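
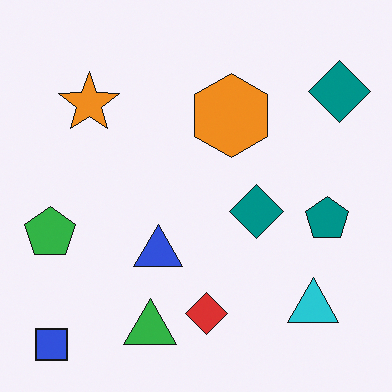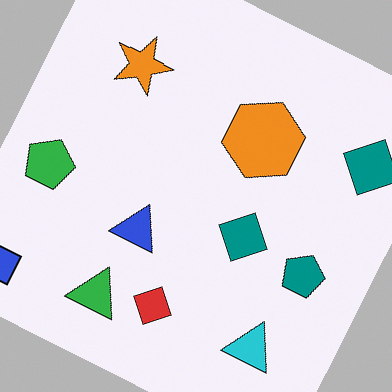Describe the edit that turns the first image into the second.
The image was rotated clockwise by a clearly visible amount.

Every shape is tilted by the same angle and the image corners show triangular fill wedges — a whole-image rotation by a non-right angle.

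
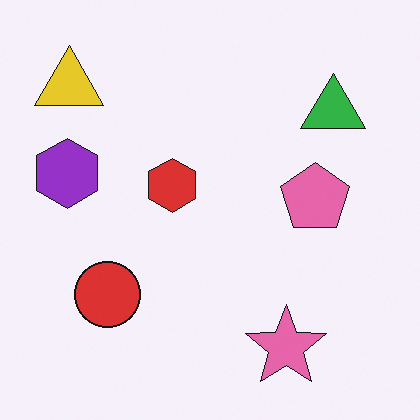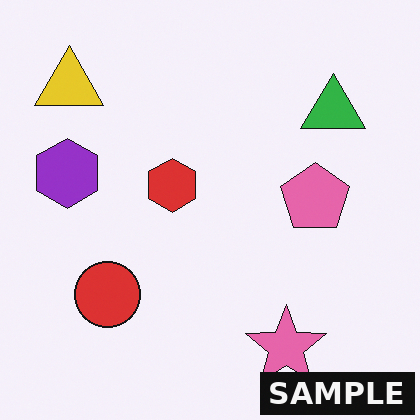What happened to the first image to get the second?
The second image is the first watermarked with the text "SAMPLE" in the lower-right corner.

A dark label reading "SAMPLE" appears in the lower-right corner.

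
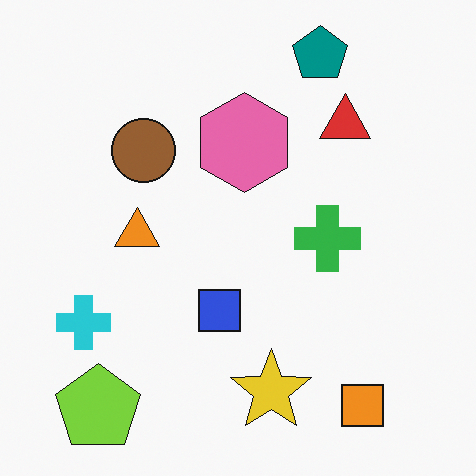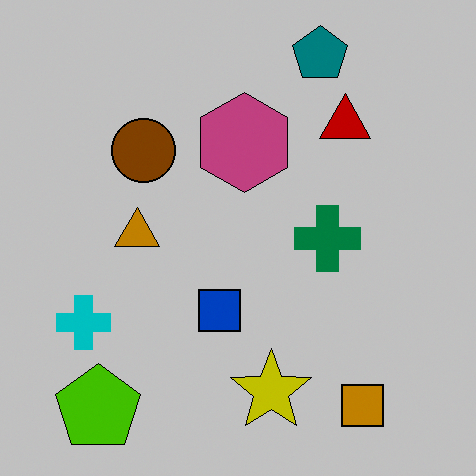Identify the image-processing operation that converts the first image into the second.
It was heavily posterized to just a handful of flat colors.

Each flat color has snapped to a coarser quantized level — most visibly, the near-white background has dropped to a flat grey.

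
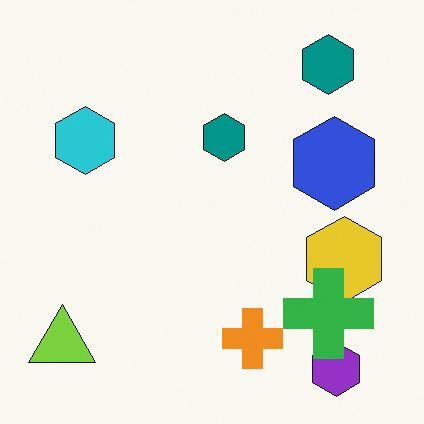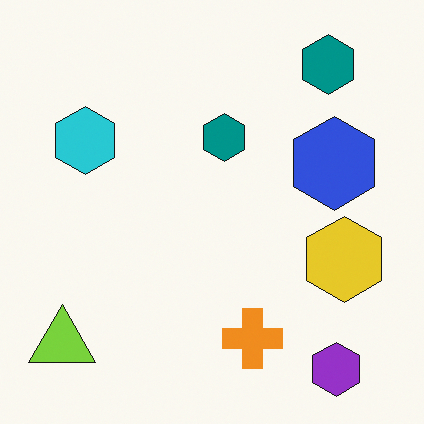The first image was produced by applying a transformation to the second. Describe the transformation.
This is the original image overlaid with an additional green cross.

A green cross appears in the first image that is absent from the second.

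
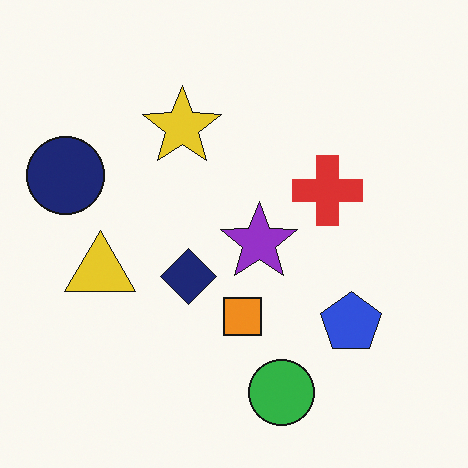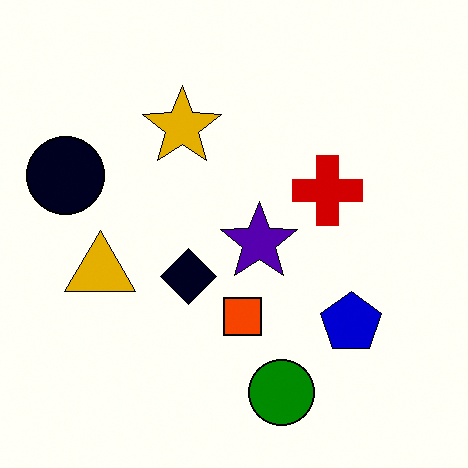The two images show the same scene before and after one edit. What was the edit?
The image was boosted in contrast.

Tones are pushed away from mid-grey across the whole image — a global contrast change.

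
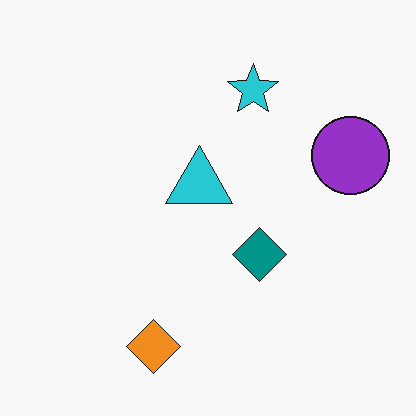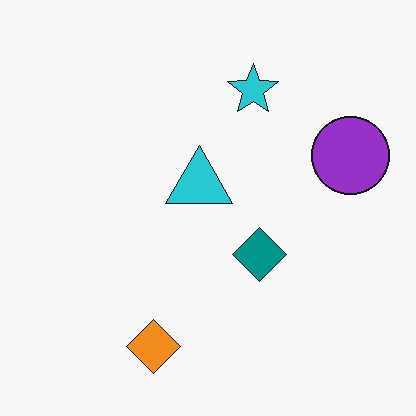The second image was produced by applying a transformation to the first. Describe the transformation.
The image was given moderate JPEG compression.

Blocky 8×8 compression artifacts appear around shape edges and the flat background shows ringing — characteristic JPEG degradation.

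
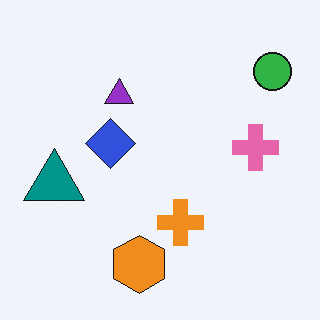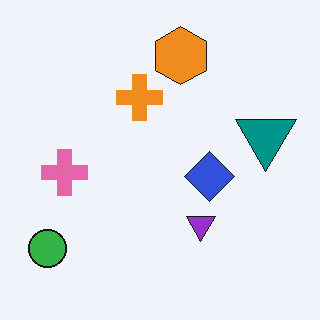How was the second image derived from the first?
The transformation is: rotated 180°.

The green circle sits in the top-right of the first image and the bottom-left of the second — consistent with a whole-image 180° rotation.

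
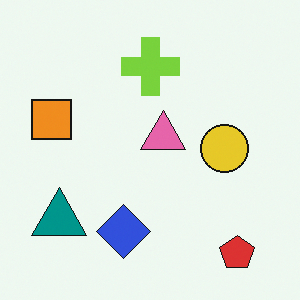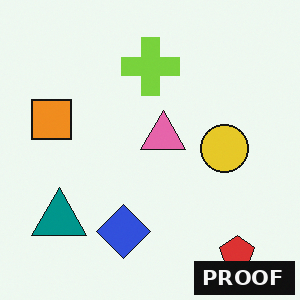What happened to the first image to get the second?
The second image is the first watermarked with the text "PROOF" in the lower-right corner.

A dark label reading "PROOF" appears in the lower-right corner.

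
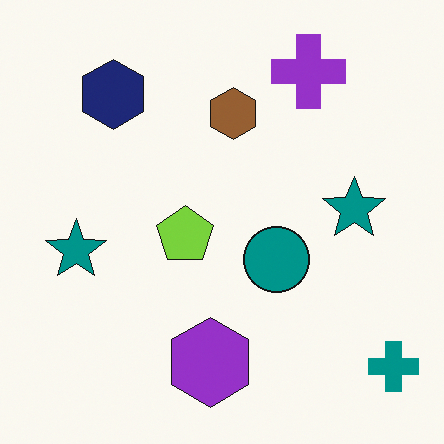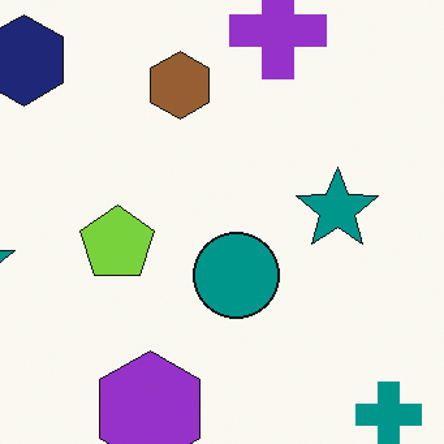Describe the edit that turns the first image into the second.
It was cropped slightly and scaled back up.

The visible shapes are larger and the field of view is narrower; shapes near the original edges may be partly or wholly outside the frame — a crop-and-rescale.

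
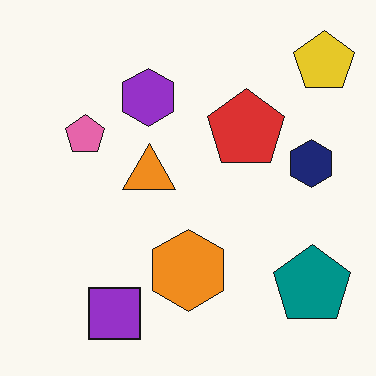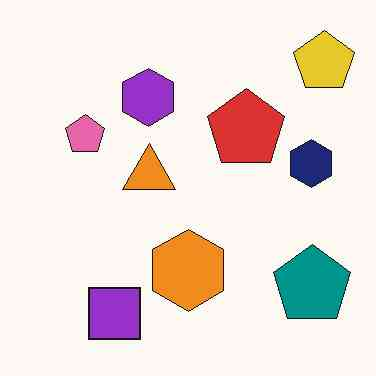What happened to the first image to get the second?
The second image is the first given moderate JPEG compression.

Blocky 8×8 compression artifacts appear around shape edges and the flat background shows ringing — characteristic JPEG degradation.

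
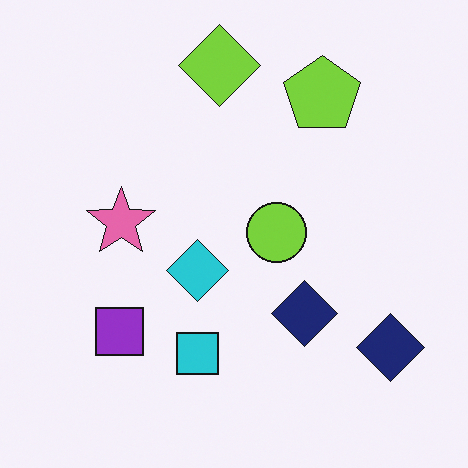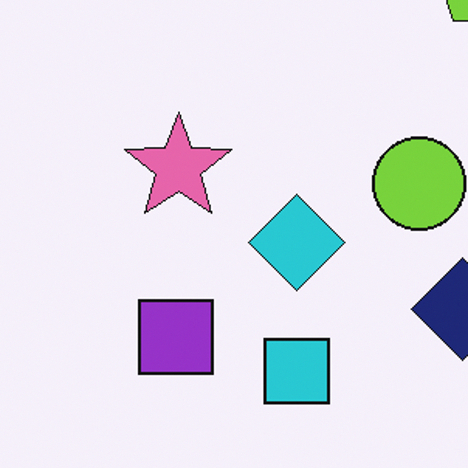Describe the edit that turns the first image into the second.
Cropped slightly and scaled back up.

The visible shapes are larger and the field of view is narrower; shapes near the original edges may be partly or wholly outside the frame — a crop-and-rescale.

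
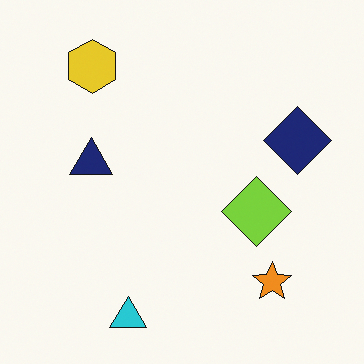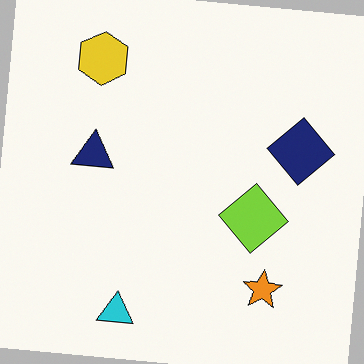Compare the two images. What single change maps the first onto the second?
This is the original image rotated clockwise by a few degrees.

Every shape is tilted by the same angle and the image corners show triangular fill wedges — a whole-image rotation by a non-right angle.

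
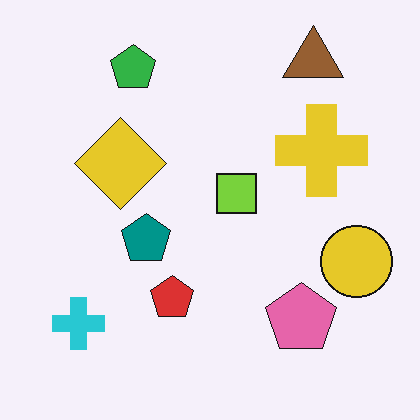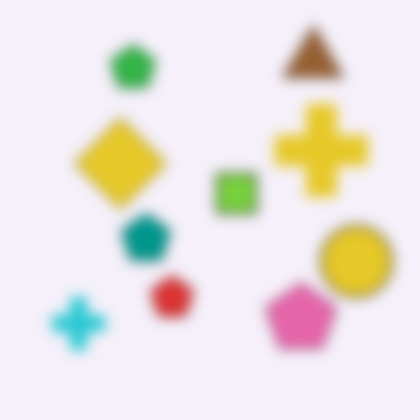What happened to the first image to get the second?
This is the original image strongly gaussian-blurred.

Shape edges and outlines are uniformly softened across the whole image.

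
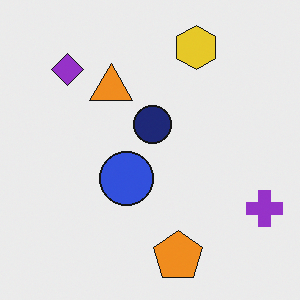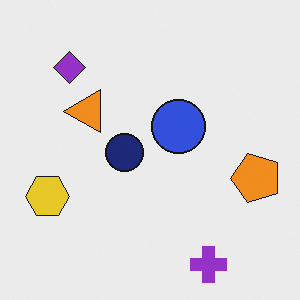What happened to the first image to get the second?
This is the original image transposed (reflected across the top-left ↔ bottom-right diagonal).

Shapes have swapped their row and column positions — what was in the top-right is now in the bottom-left — a diagonal reflection.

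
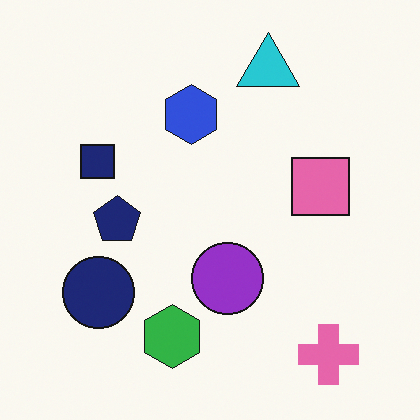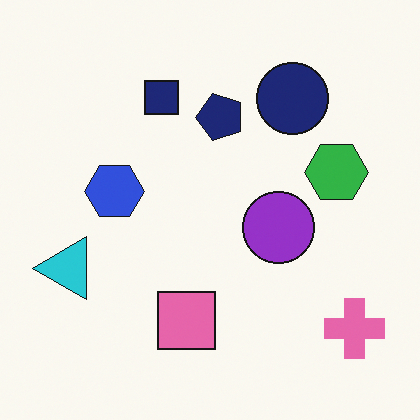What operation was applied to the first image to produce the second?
Transposed (reflected across the top-left ↔ bottom-right diagonal).

Shapes have swapped their row and column positions — what was in the top-right is now in the bottom-left — a diagonal reflection.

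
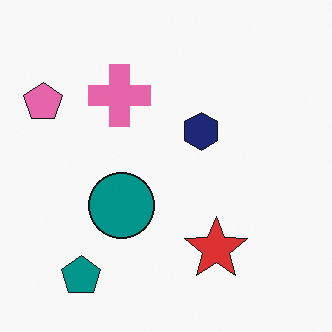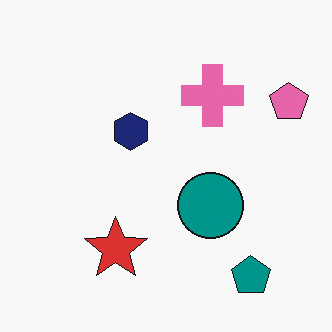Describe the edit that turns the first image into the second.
This is the original image flipped horizontally (left ↔ right).

The pink pentagon is in the top-left of the first image and the top-right of the second — shapes on opposite sides of the vertical midline have swapped in a mirror flip.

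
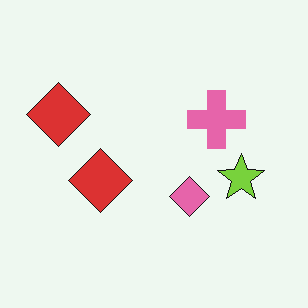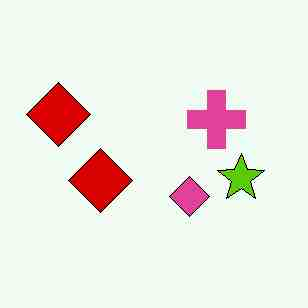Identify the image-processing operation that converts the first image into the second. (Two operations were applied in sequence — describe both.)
The second image is the first JPEG-compressed with visible artifacts, then given slightly increased contrast.

Blocky 8×8 compression artifacts appear around shape edges and the flat background shows ringing — characteristic JPEG degradation. Tones are pushed away from mid-grey across the whole image — a global contrast change.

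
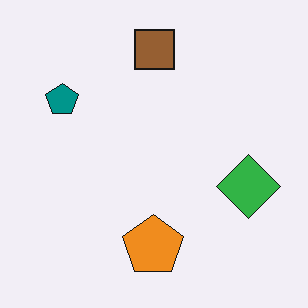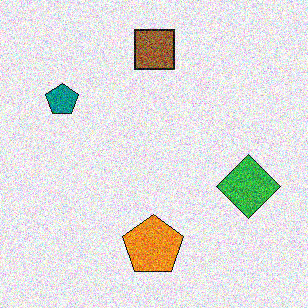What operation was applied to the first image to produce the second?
The transformation is: degraded with a thick layer of grain.

Random speckle covers the whole image, including the flat background.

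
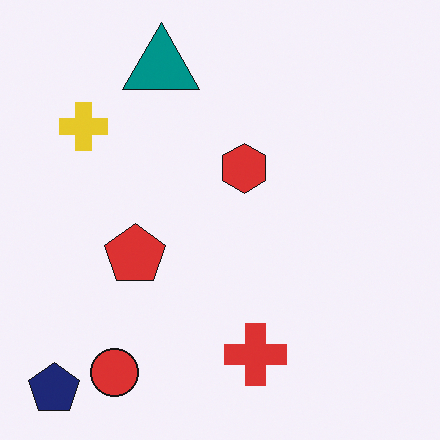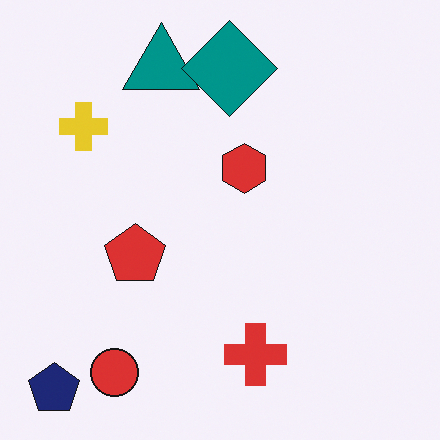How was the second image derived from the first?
The second image is the first overlaid with an additional teal diamond.

A teal diamond appears in the second image that is absent from the first.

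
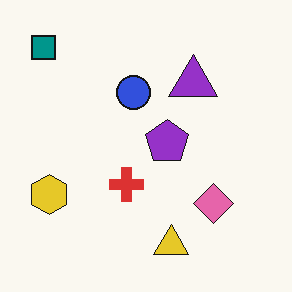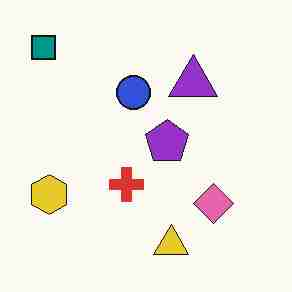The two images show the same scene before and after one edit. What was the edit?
It was heavily JPEG-compressed with obvious blocking artifacts.

Blocky 8×8 compression artifacts appear around shape edges and the flat background shows ringing — characteristic JPEG degradation.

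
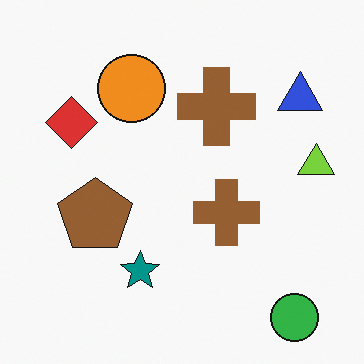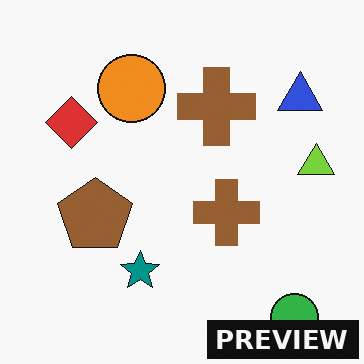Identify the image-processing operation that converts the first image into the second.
Watermarked with the text "PREVIEW" in the lower-right corner.

A dark label reading "PREVIEW" appears in the lower-right corner.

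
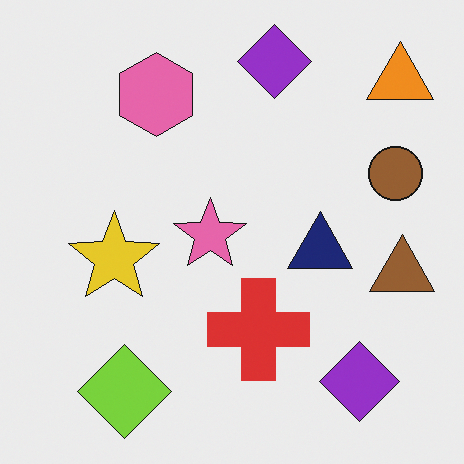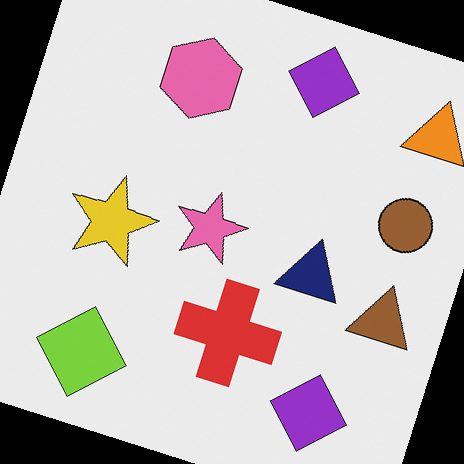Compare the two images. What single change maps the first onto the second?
The second image is the first rotated clockwise by a moderate amount.

Every shape is tilted by the same angle and the image corners show triangular fill wedges — a whole-image rotation by a non-right angle.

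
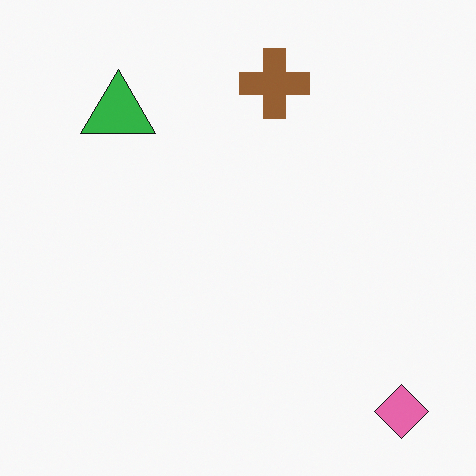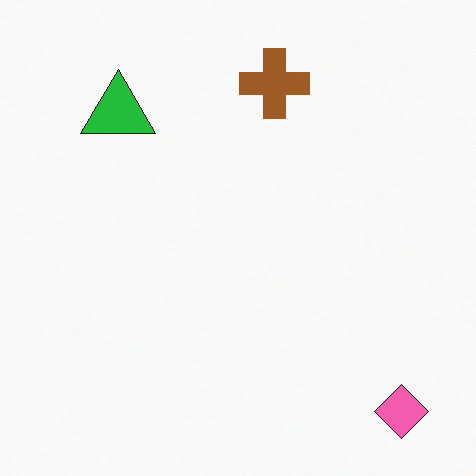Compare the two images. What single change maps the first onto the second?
The image was slightly oversaturated.

All colors are more vivid — a global saturation change.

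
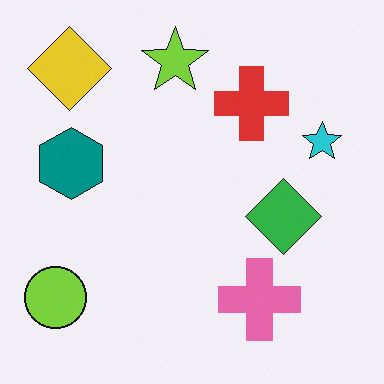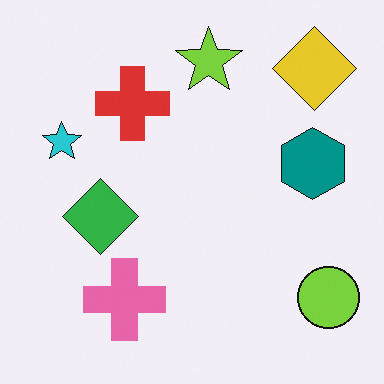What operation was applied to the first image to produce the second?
Flipped horizontally (left ↔ right).

The lime circle is in the bottom-left of the first image and the bottom-right of the second — shapes on opposite sides of the vertical midline have swapped in a mirror flip.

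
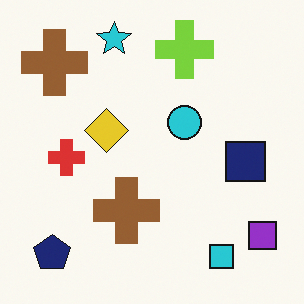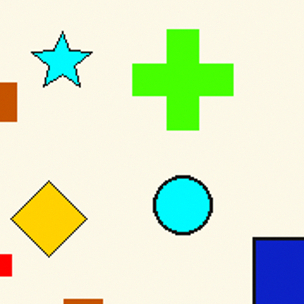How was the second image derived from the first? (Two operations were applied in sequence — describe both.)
The image was heavily oversaturated, then cropped tightly and scaled back up.

All colors are more vivid — a global saturation change. The visible shapes are larger and the field of view is narrower; shapes near the original edges may be partly or wholly outside the frame — a crop-and-rescale.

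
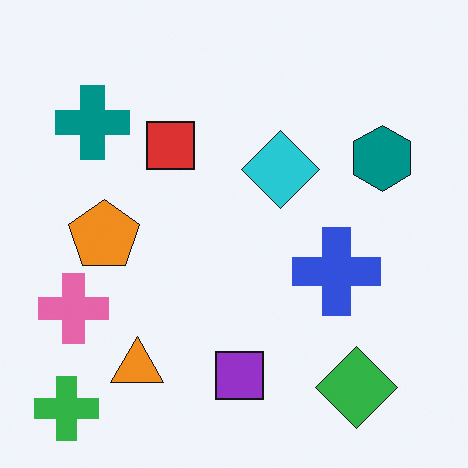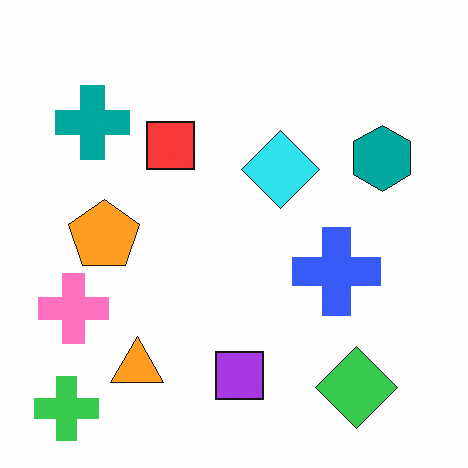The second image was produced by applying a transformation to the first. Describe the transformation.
This is the original image slightly brightened.

Every pixel — background and shapes alike — is uniformly brightened.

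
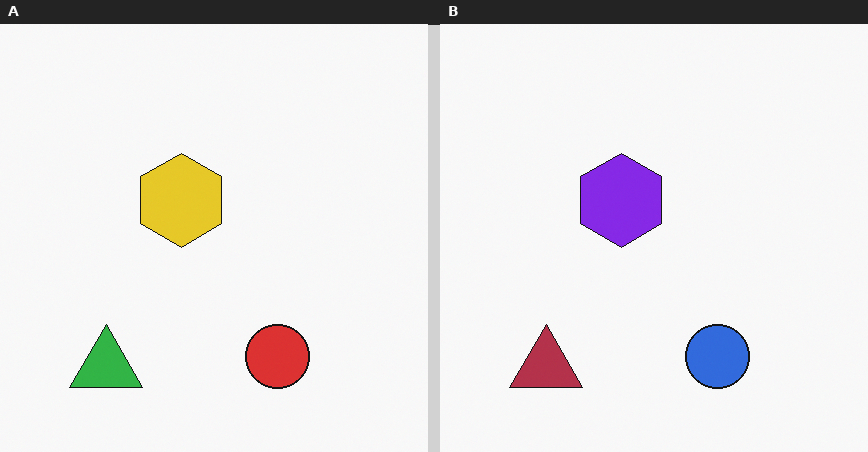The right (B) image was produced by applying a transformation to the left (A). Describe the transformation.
The right (B) image is the left (A) hue-shifted through roughly half the color wheel.

Every shape's color has rotated by the same amount around the hue wheel — a uniform hue shift.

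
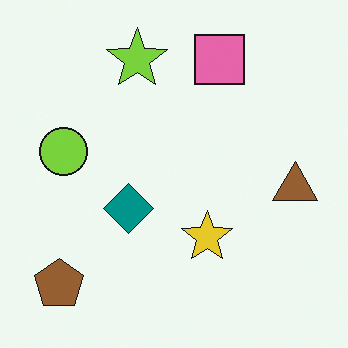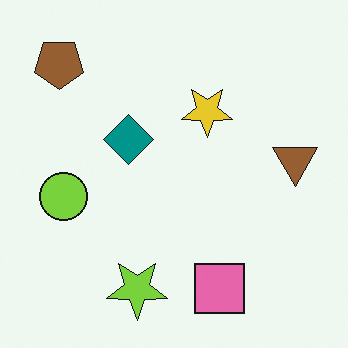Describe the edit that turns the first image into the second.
The transformation is: flipped vertically (top ↔ bottom).

The pink square is in the top of the first image and the bottom of the second — shapes on opposite sides of the horizontal midline have swapped in a mirror flip.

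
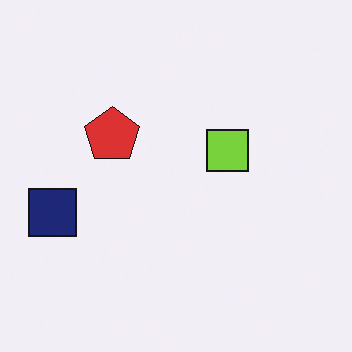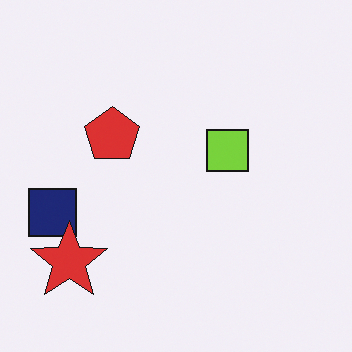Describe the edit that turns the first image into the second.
Overlaid with an additional red star.

A red star appears in the second image that is absent from the first.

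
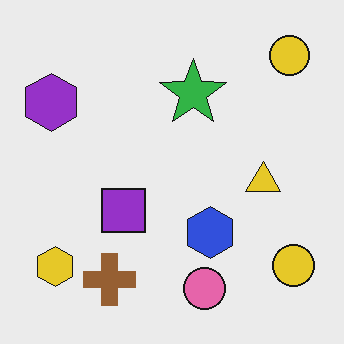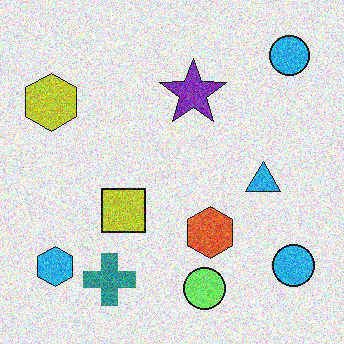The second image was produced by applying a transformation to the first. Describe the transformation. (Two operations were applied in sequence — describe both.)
Hue-shifted noticeably, then degraded with a thick layer of grain.

Every shape's color has rotated by the same amount around the hue wheel — a uniform hue shift. Random speckle covers the whole image, including the flat background.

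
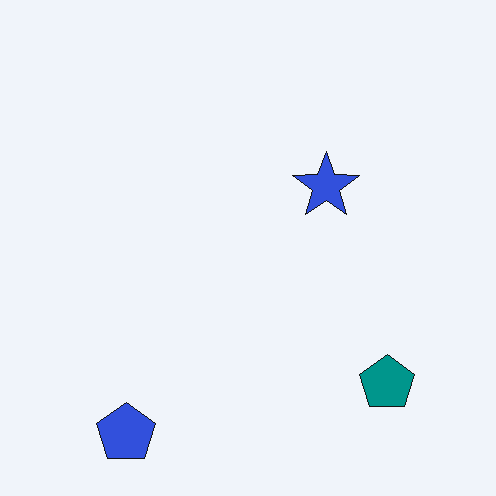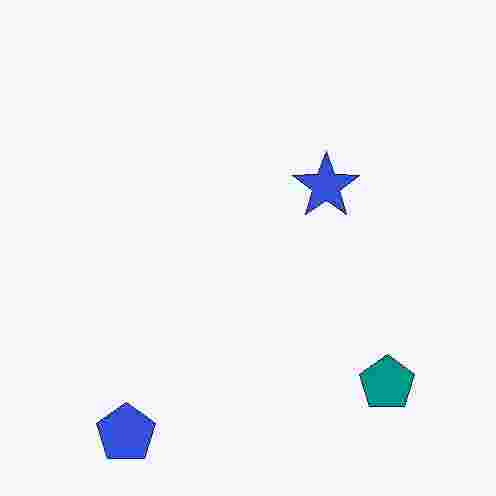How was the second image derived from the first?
The transformation is: degraded with heavy JPEG compression.

Blocky 8×8 compression artifacts appear around shape edges and the flat background shows ringing — characteristic JPEG degradation.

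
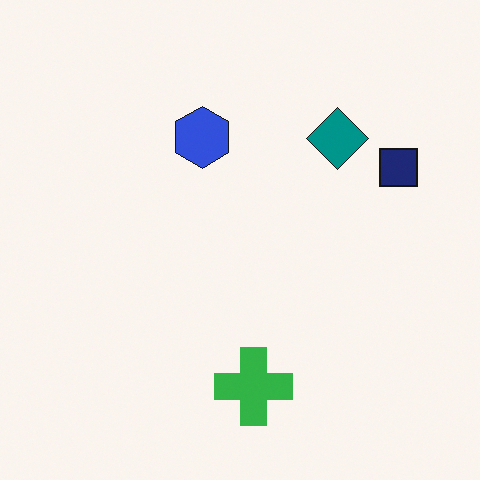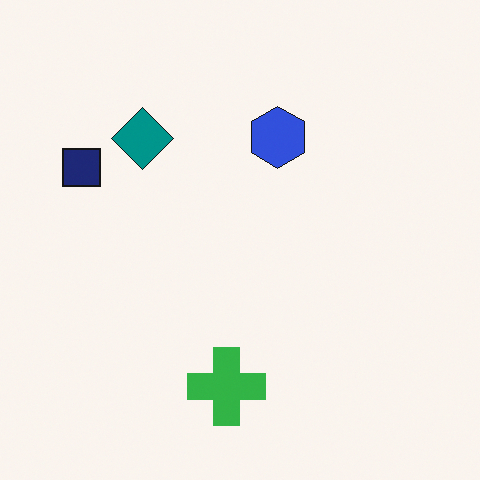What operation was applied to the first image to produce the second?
The transformation is: flipped horizontally (left ↔ right).

The navy square is in the right of the first image and the left of the second — shapes on opposite sides of the vertical midline have swapped in a mirror flip.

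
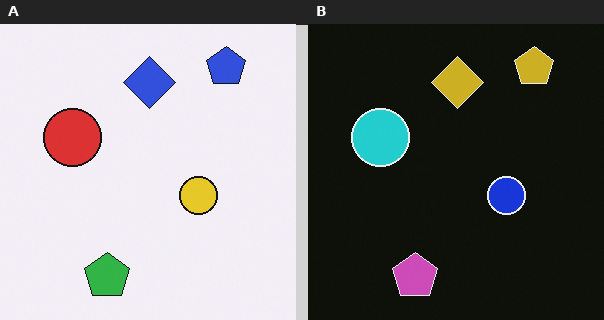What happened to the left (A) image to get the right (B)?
It was color-inverted (negative).

The light background has become dark and every shape's color is its complement — a photographic negative.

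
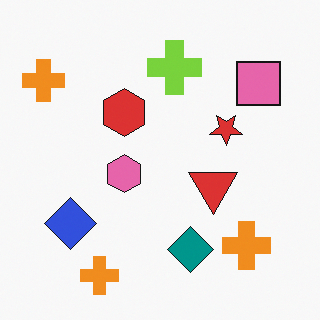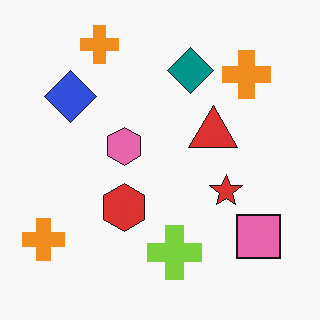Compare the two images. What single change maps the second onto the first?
The first image is the second flipped vertically (top ↔ bottom).

The lime cross is in the bottom of the second image and the top of the first — shapes on opposite sides of the horizontal midline have swapped in a mirror flip.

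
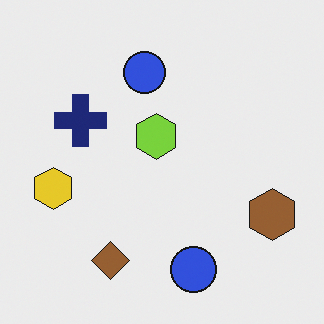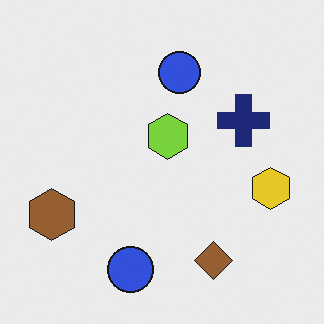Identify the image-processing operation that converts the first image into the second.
Flipped horizontally (left ↔ right).

The brown hexagon is in the right of the first image and the left of the second — shapes on opposite sides of the vertical midline have swapped in a mirror flip.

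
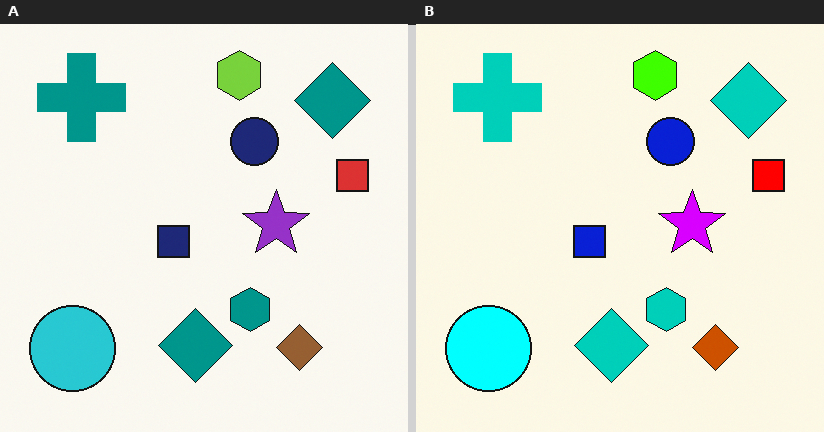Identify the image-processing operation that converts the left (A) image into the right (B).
The right (B) image is the left (A) made much more vivid (saturation change).

All colors are more vivid — a global saturation change.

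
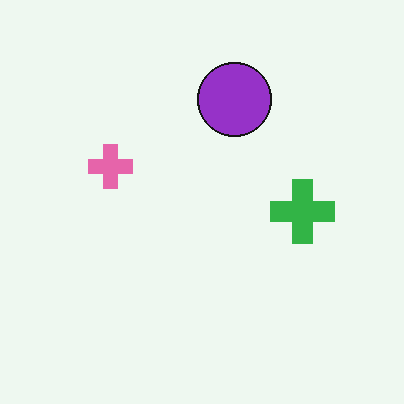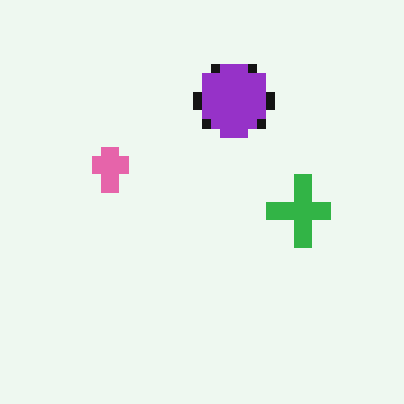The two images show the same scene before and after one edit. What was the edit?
It was coarsely pixelated.

Shapes are reduced to large square blocks; fine edges and outlines are lost — a downscale-then-upscale (mosaic) effect.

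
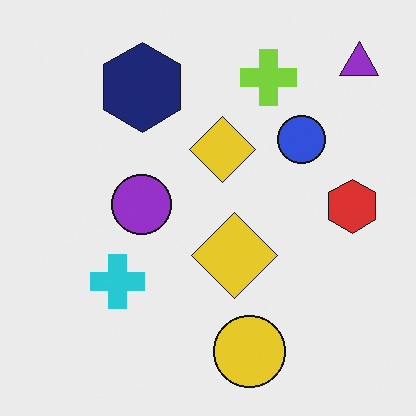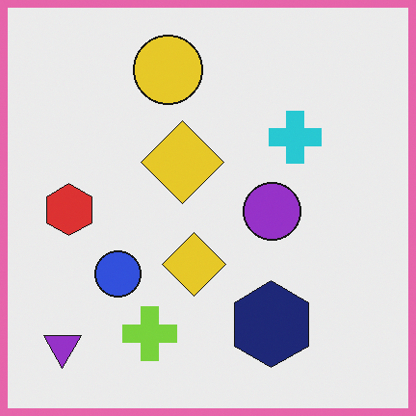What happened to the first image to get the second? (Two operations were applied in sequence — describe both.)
The image was rotated 180°, then framed with a pink border.

The purple triangle sits in the top-right of the first image and the bottom-left of the second — consistent with a whole-image 180° rotation. A solid pink frame runs around the edge of the second image, with the content slightly shrunk inside it.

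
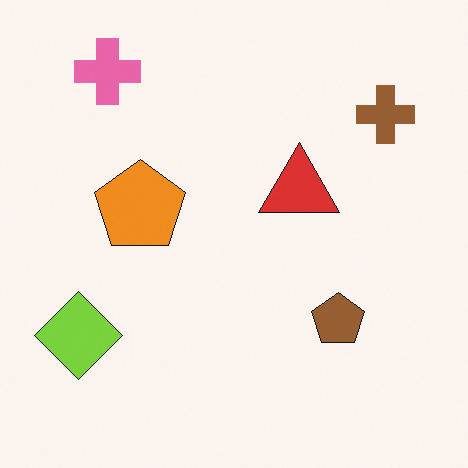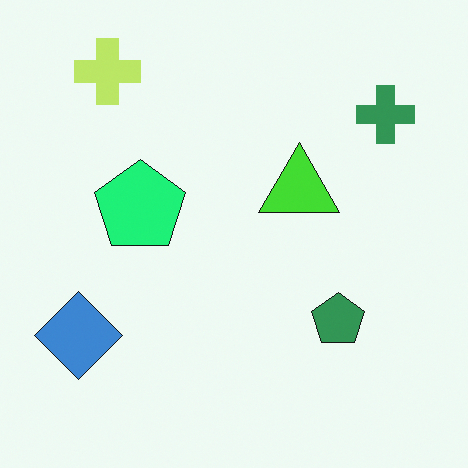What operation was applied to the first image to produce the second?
It was hue-shifted through roughly a third of the color wheel.

Every shape's color has rotated by the same amount around the hue wheel — a uniform hue shift.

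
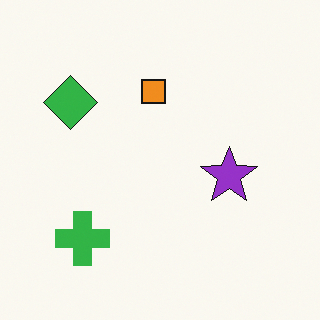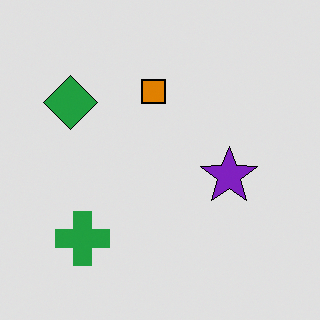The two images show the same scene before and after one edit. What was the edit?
It was posterized to a reduced palette.

Each flat color has snapped to a coarser quantized level — most visibly, the near-white background has dropped to a flat grey.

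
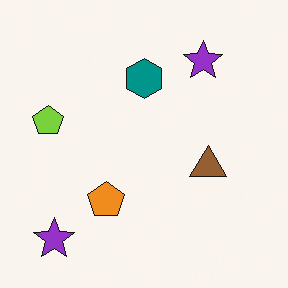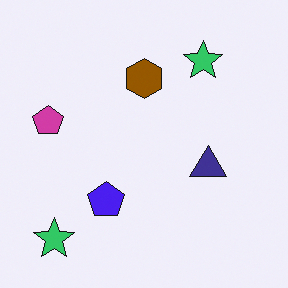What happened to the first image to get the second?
The second image is the first hue-shifted by a large amount.

Every shape's color has rotated by the same amount around the hue wheel — a uniform hue shift.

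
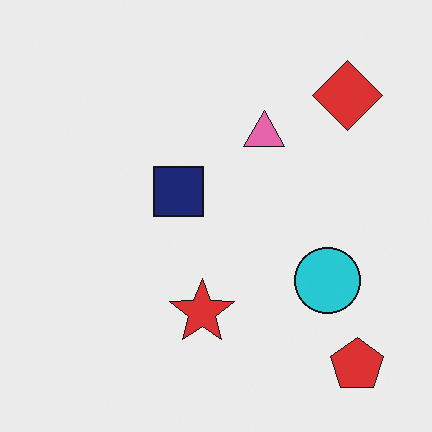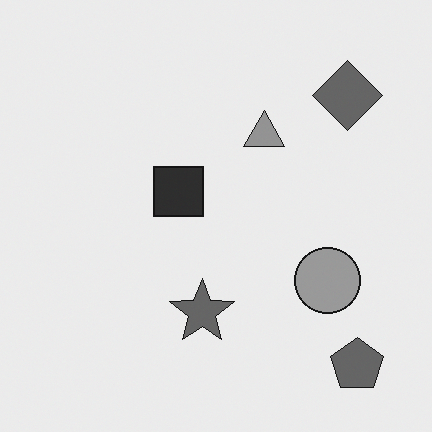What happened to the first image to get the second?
This is the original image converted to grayscale.

All color is removed — every shape is now a shade of grey.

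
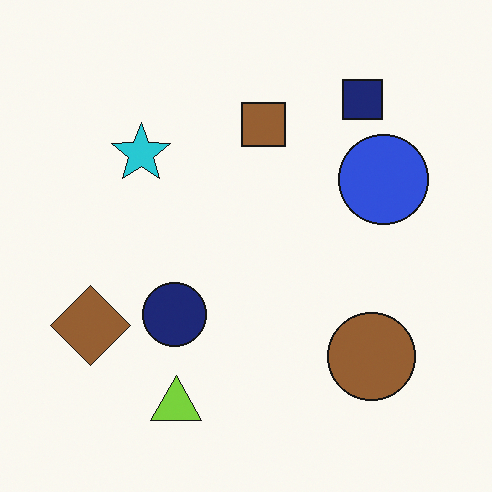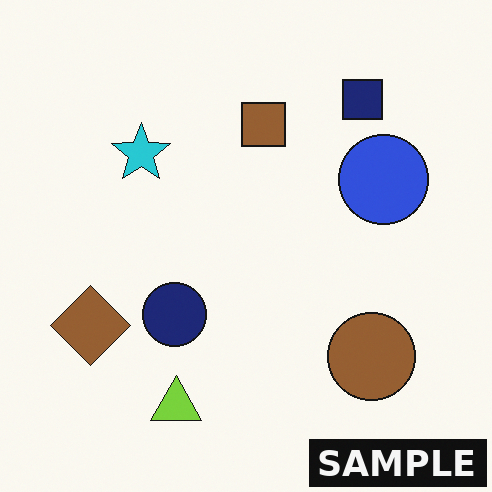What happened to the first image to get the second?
The image was watermarked with the text "SAMPLE" in the lower-right corner.

A dark label reading "SAMPLE" appears in the lower-right corner.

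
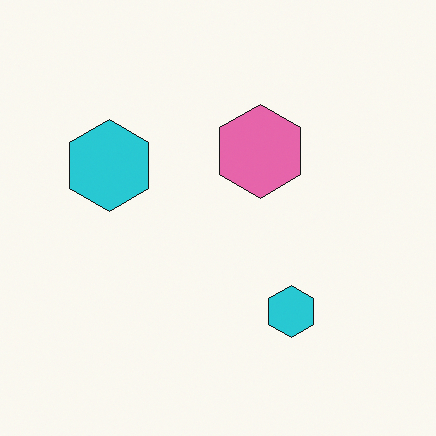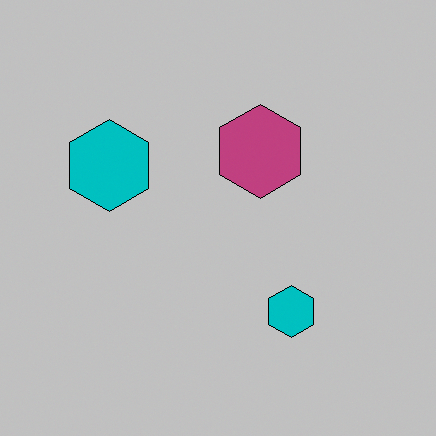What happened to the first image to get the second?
This is the original image aggressively posterized.

Each flat color has snapped to a coarser quantized level — most visibly, the near-white background has dropped to a flat grey.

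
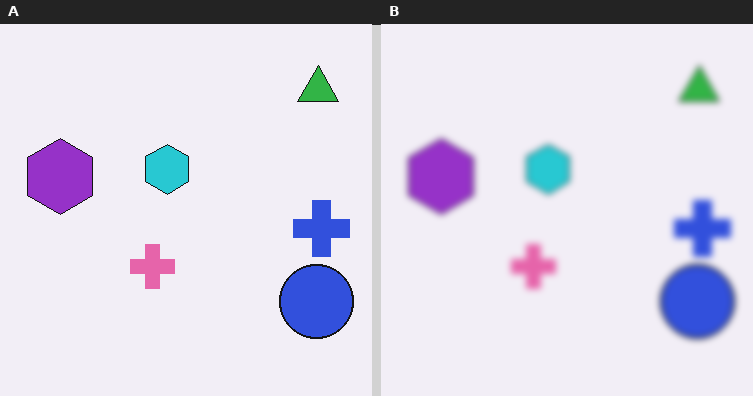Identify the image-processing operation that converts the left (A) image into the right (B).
The transformation is: moderately blurred.

Shape edges and outlines are uniformly softened across the whole image.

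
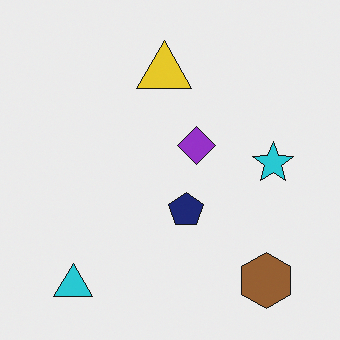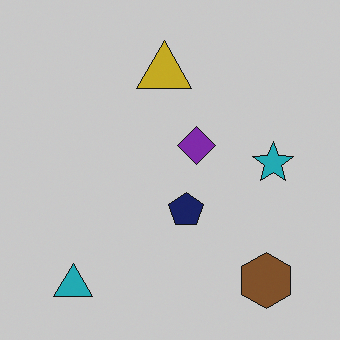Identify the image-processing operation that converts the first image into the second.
The second image is the first darkened a little.

Every pixel — background and shapes alike — is uniformly darkened.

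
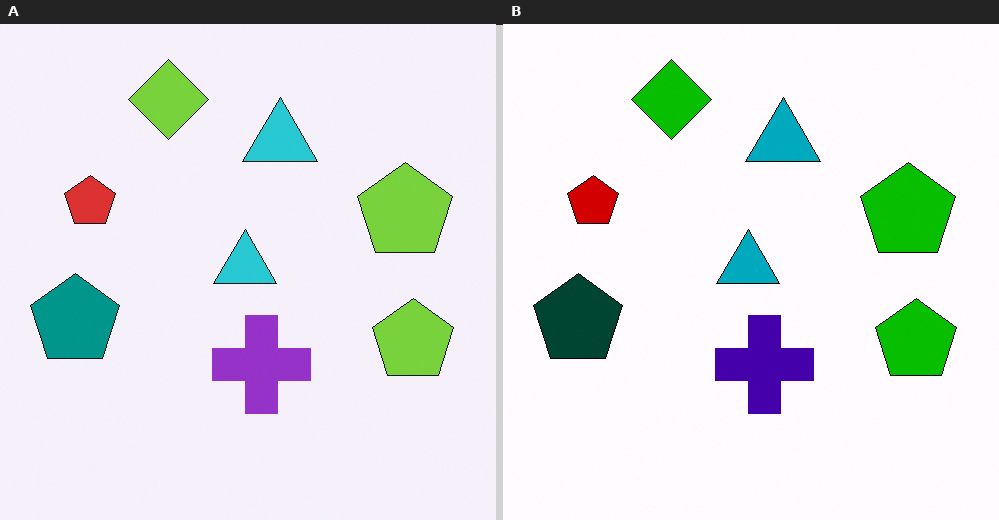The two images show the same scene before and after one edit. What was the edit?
The image was boosted in contrast.

Tones are pushed away from mid-grey across the whole image — a global contrast change.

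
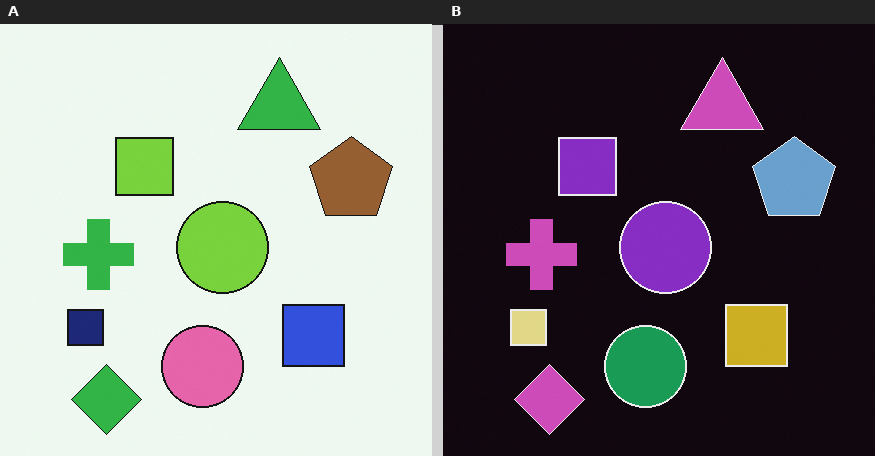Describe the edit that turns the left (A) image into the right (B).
The right (B) image is the left (A) color-inverted (negative).

The light background has become dark and every shape's color is its complement — a photographic negative.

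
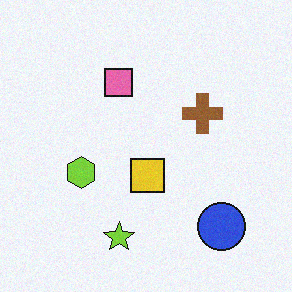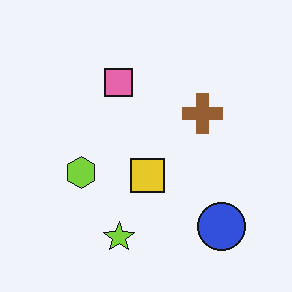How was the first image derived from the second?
The transformation is: degraded with a light layer of grain.

Random speckle covers the whole image, including the flat background.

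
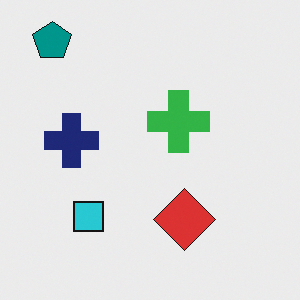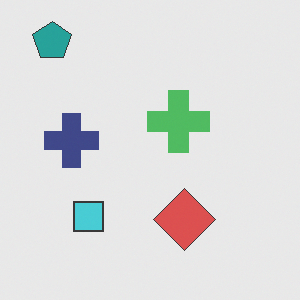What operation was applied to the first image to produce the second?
It was given slightly reduced contrast.

Tones are pushed toward mid-grey across the whole image — a global contrast change.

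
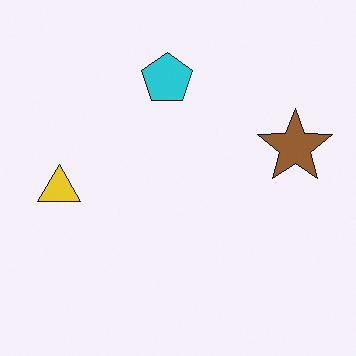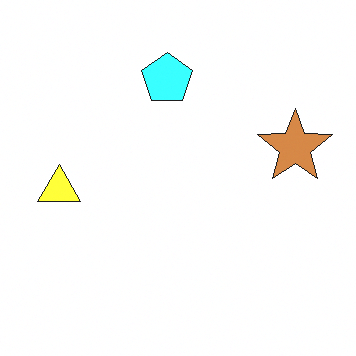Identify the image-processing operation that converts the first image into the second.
The transformation is: brightened a lot.

Every pixel — background and shapes alike — is uniformly brightened.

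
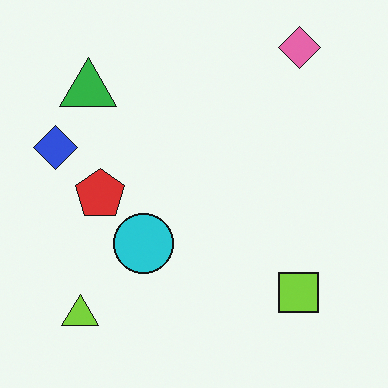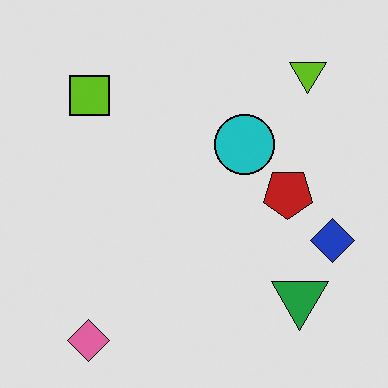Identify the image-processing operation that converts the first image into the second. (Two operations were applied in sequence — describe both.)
This is the original image posterized to a reduced palette, then rotated 180°.

Each flat color has snapped to a coarser quantized level — most visibly, the near-white background has dropped to a flat grey. The pink diamond sits in the top-right of the first image and the bottom-left of the second — consistent with a whole-image 180° rotation.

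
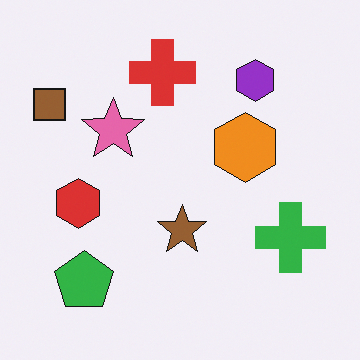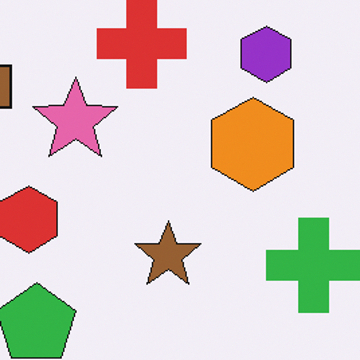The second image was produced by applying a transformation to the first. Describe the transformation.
This is the original image cropped to a modestly smaller region and rescaled.

The visible shapes are larger and the field of view is narrower; shapes near the original edges may be partly or wholly outside the frame — a crop-and-rescale.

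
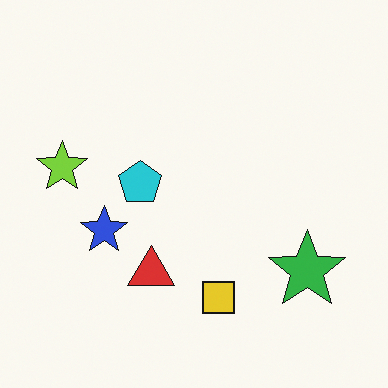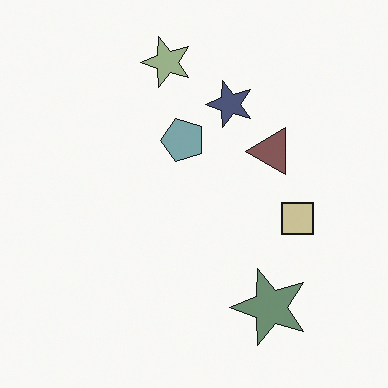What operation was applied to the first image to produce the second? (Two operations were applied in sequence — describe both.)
The second image is the first transposed (reflected across the top-left ↔ bottom-right diagonal), then heavily desaturated.

Shapes have swapped their row and column positions — what was in the top-right is now in the bottom-left — a diagonal reflection. All colors are more muted and greyish — a global saturation change.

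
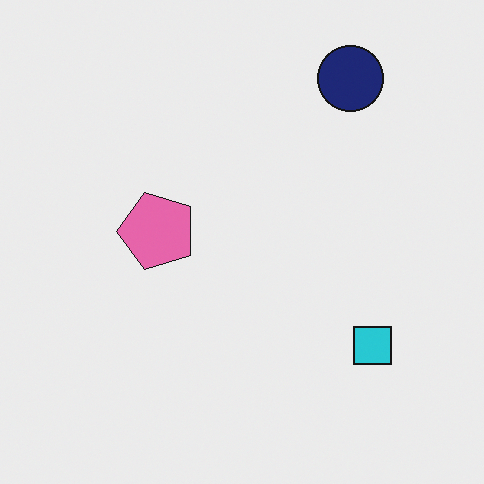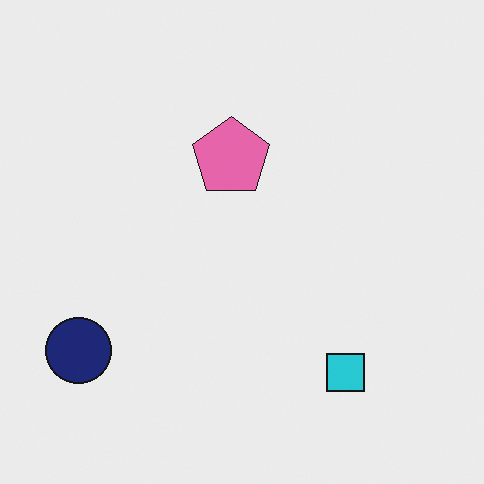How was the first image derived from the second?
Transposed (reflected across the top-left ↔ bottom-right diagonal).

Shapes have swapped their row and column positions — what was in the top-right is now in the bottom-left — a diagonal reflection.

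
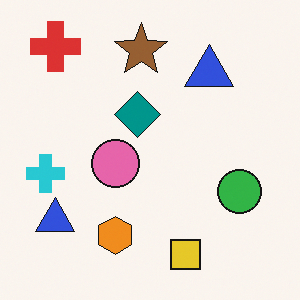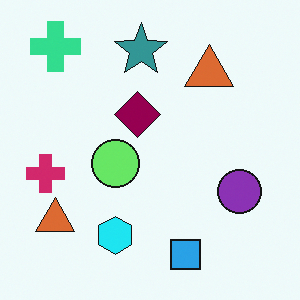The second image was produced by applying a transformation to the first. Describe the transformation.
It was hue-shifted noticeably.

Every shape's color has rotated by the same amount around the hue wheel — a uniform hue shift.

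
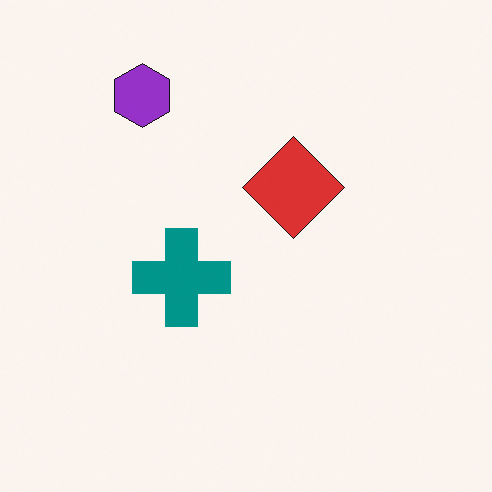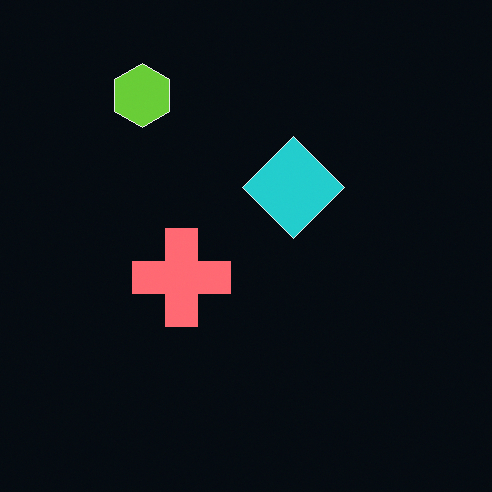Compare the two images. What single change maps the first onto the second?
This is the original image color-inverted (negative).

The light background has become dark and every shape's color is its complement — a photographic negative.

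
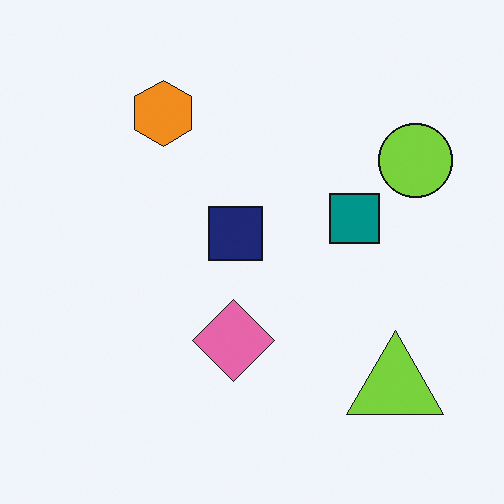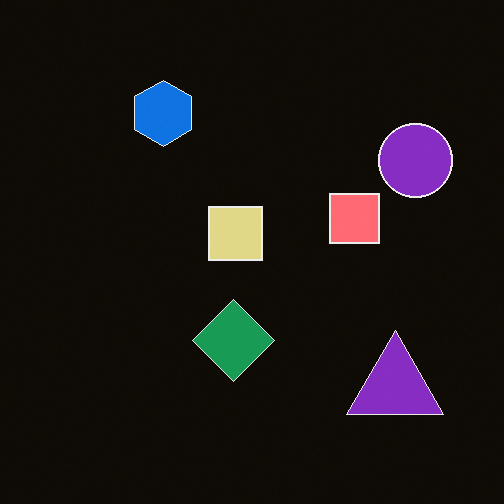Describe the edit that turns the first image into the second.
It was color-inverted (negative).

The light background has become dark and every shape's color is its complement — a photographic negative.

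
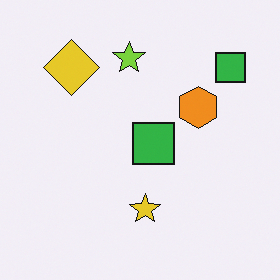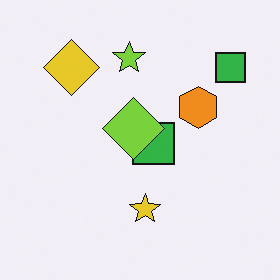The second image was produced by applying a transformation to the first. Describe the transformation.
The second image is the first overlaid with an additional lime diamond.

A lime diamond appears in the second image that is absent from the first.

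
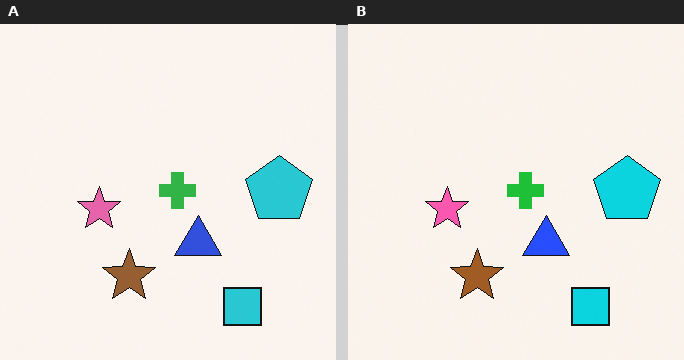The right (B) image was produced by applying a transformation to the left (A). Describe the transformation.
This is the original image slightly oversaturated.

All colors are more vivid — a global saturation change.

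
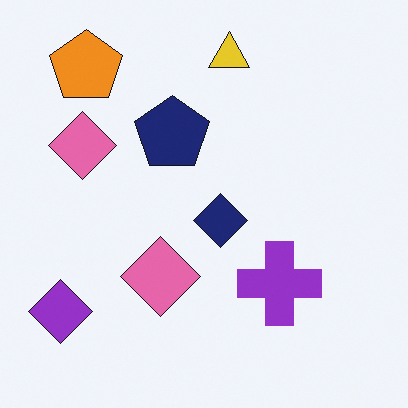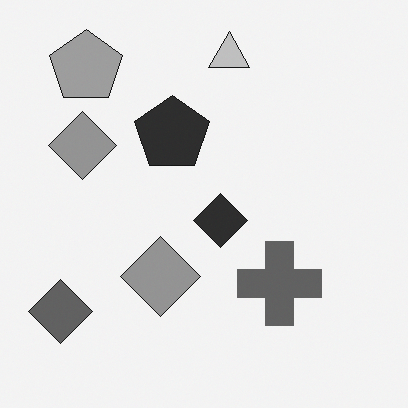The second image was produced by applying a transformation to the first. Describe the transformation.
This is the original image converted to grayscale.

All color is removed — every shape is now a shade of grey.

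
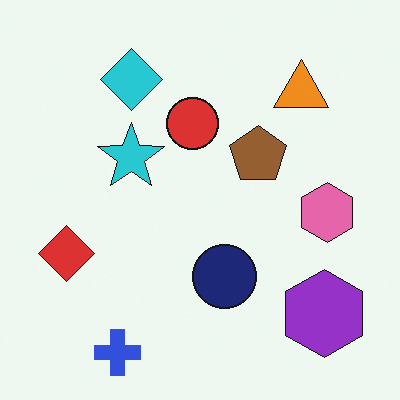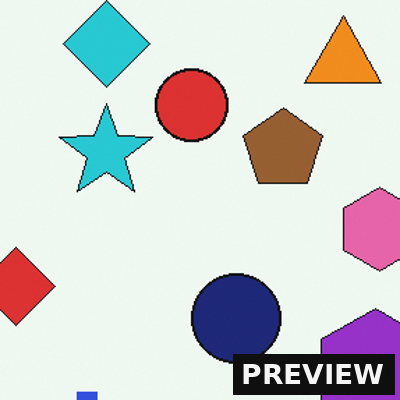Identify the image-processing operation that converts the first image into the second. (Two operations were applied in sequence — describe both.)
It was cropped to a modestly smaller region and rescaled, then watermarked with the text "PREVIEW" in the lower-right corner.

The visible shapes are larger and the field of view is narrower; shapes near the original edges may be partly or wholly outside the frame — a crop-and-rescale. A dark label reading "PREVIEW" appears in the lower-right corner.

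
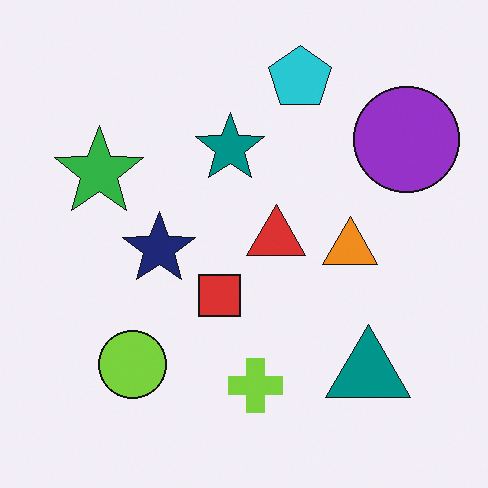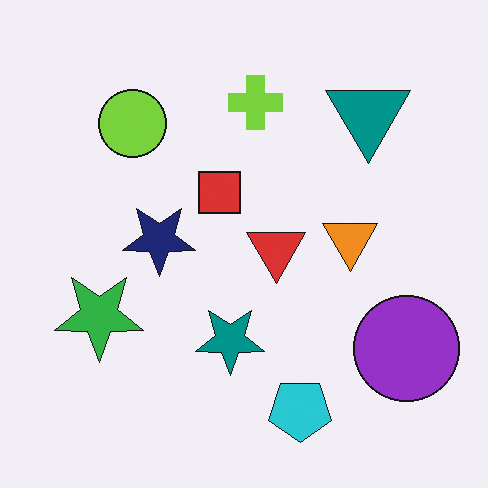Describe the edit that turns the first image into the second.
The second image is the first flipped vertically (top ↔ bottom).

The cyan pentagon is in the top of the first image and the bottom of the second — shapes on opposite sides of the horizontal midline have swapped in a mirror flip.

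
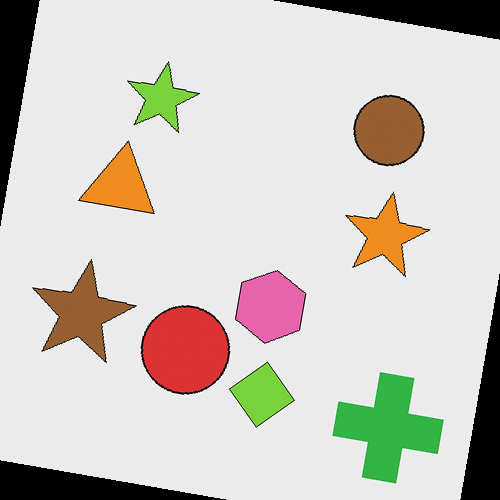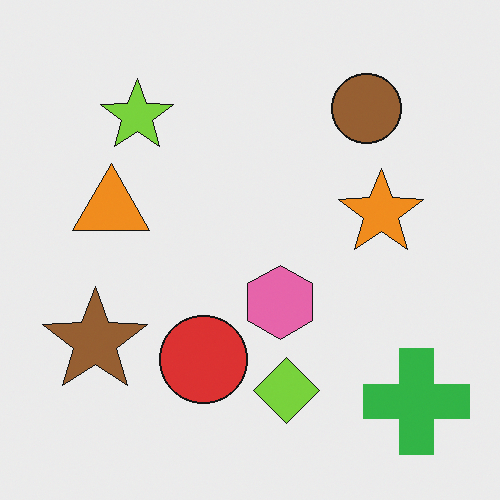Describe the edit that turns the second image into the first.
The transformation is: rotated clockwise by a few degrees.

Every shape is tilted by the same angle and the image corners show triangular fill wedges — a whole-image rotation by a non-right angle.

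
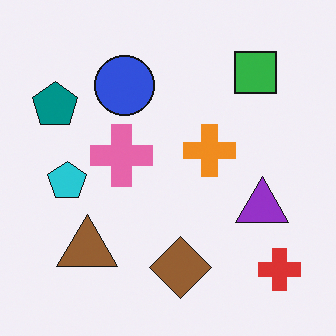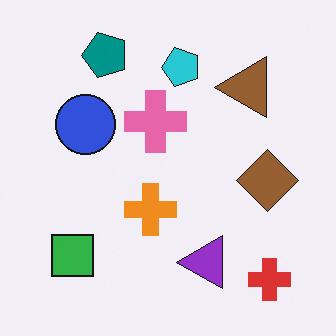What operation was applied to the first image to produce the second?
The transformation is: transposed (reflected across the top-left ↔ bottom-right diagonal).

Shapes have swapped their row and column positions — what was in the top-right is now in the bottom-left — a diagonal reflection.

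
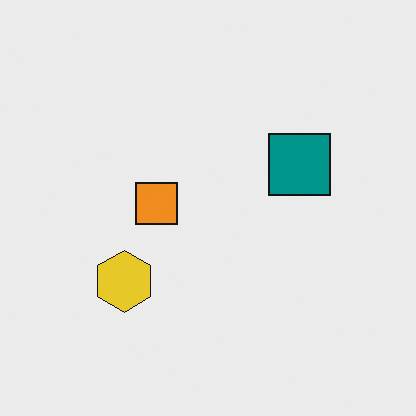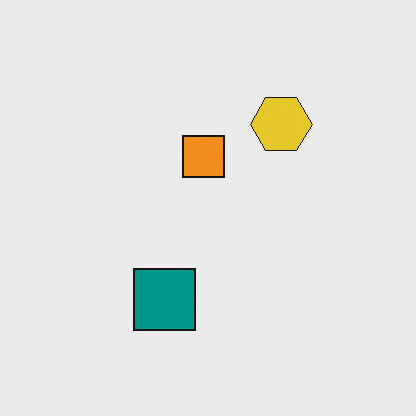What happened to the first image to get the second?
Transposed (reflected across the top-left ↔ bottom-right diagonal).

Shapes have swapped their row and column positions — what was in the top-right is now in the bottom-left — a diagonal reflection.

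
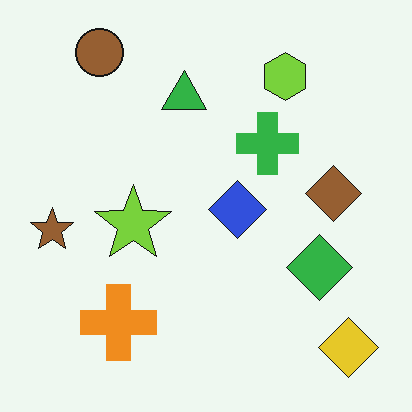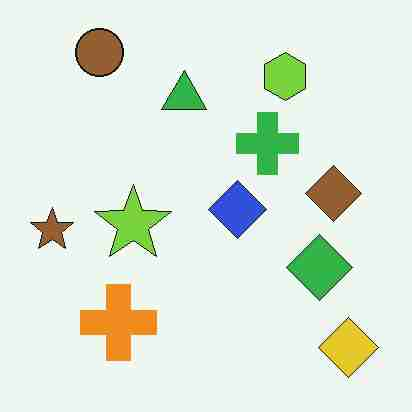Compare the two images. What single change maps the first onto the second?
The transformation is: heavily JPEG-compressed with obvious blocking artifacts.

Blocky 8×8 compression artifacts appear around shape edges and the flat background shows ringing — characteristic JPEG degradation.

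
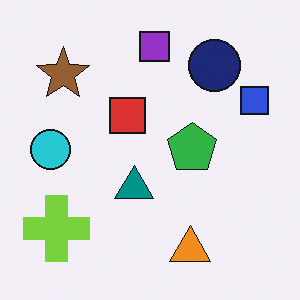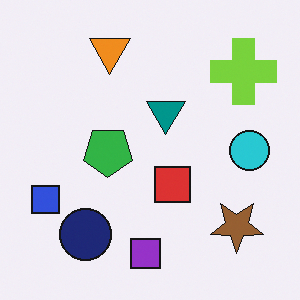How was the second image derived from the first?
The image was rotated 180°.

The lime cross sits in the bottom-left of the first image and the top-right of the second — consistent with a whole-image 180° rotation.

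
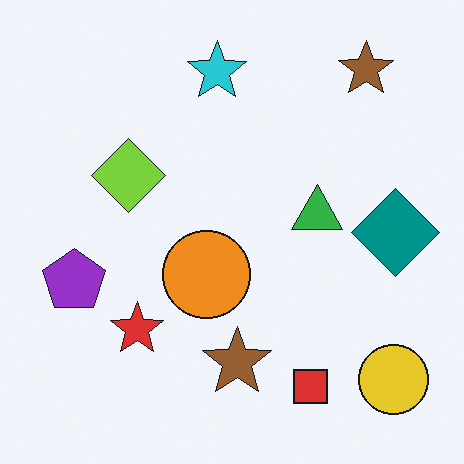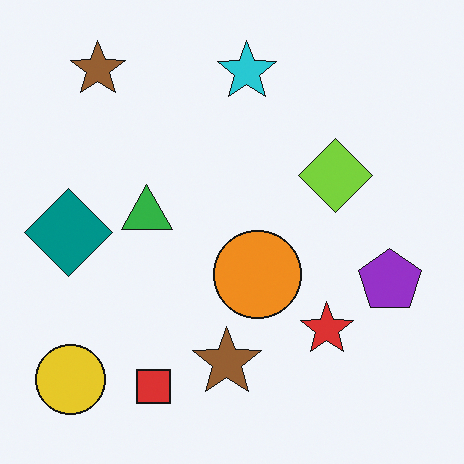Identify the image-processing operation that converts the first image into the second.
It was flipped horizontally (left ↔ right).

The teal diamond is in the right of the first image and the left of the second — shapes on opposite sides of the vertical midline have swapped in a mirror flip.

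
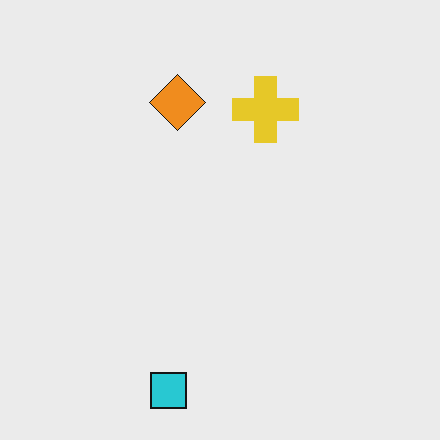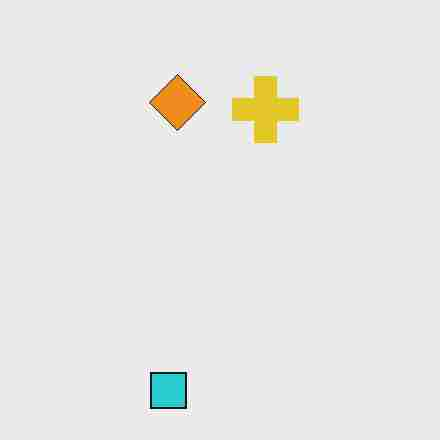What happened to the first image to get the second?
Degraded with heavy JPEG compression.

Blocky 8×8 compression artifacts appear around shape edges and the flat background shows ringing — characteristic JPEG degradation.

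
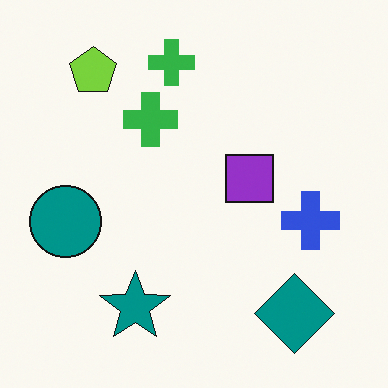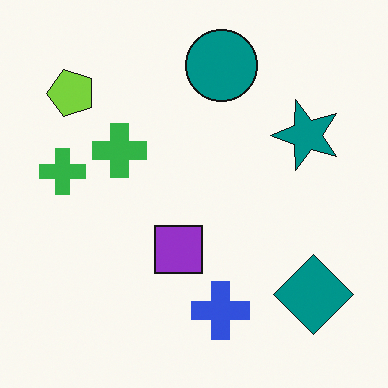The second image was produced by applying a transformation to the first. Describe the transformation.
It was transposed (reflected across the top-left ↔ bottom-right diagonal).

Shapes have swapped their row and column positions — what was in the top-right is now in the bottom-left — a diagonal reflection.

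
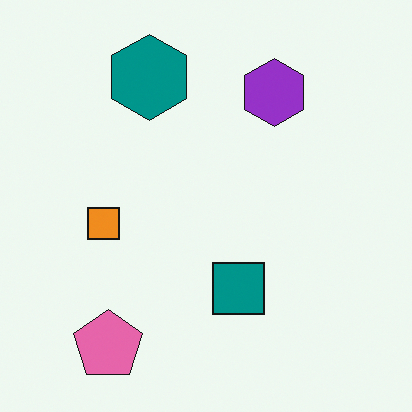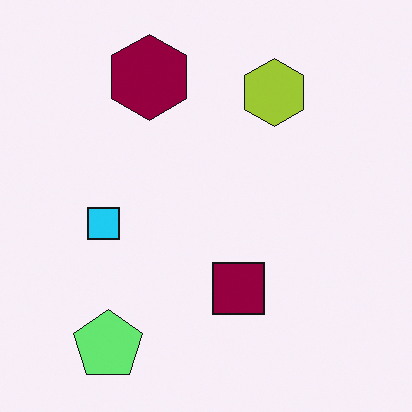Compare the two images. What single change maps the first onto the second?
It was hue-shifted through roughly half the color wheel.

Every shape's color has rotated by the same amount around the hue wheel — a uniform hue shift.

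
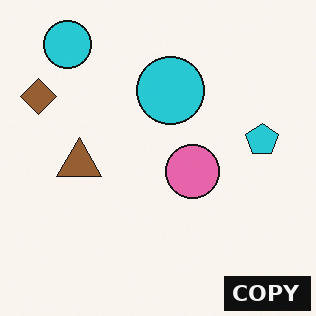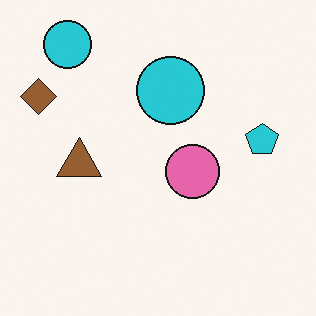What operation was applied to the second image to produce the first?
Watermarked with the text "COPY" in the lower-right corner.

A dark label reading "COPY" appears in the lower-right corner.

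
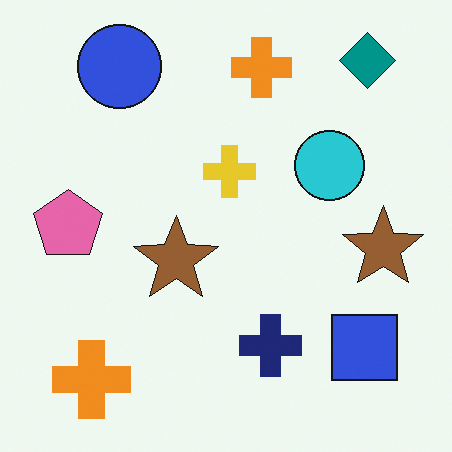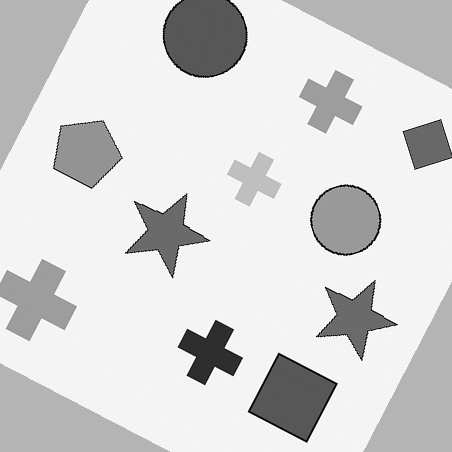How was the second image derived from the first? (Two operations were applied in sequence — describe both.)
Converted to grayscale, then rotated clockwise by a clearly visible amount.

All color is removed — every shape is now a shade of grey. Every shape is tilted by the same angle and the image corners show triangular fill wedges — a whole-image rotation by a non-right angle.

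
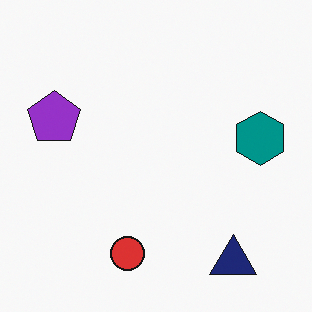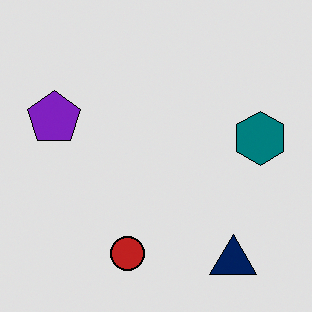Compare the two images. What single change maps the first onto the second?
Posterized to a reduced palette.

Each flat color has snapped to a coarser quantized level — most visibly, the near-white background has dropped to a flat grey.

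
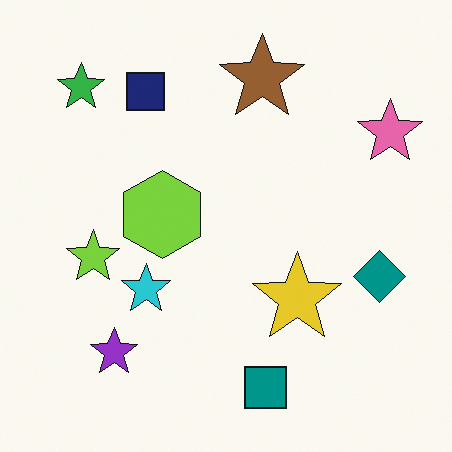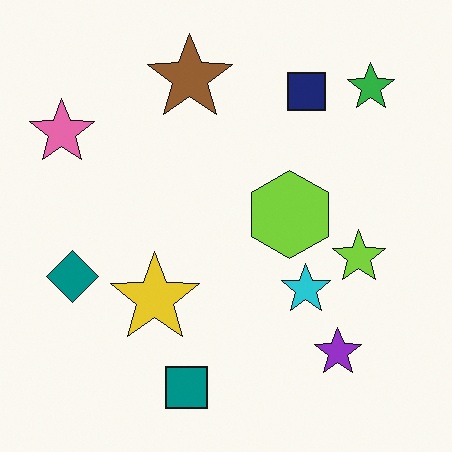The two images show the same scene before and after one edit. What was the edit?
It was flipped horizontally (left ↔ right).

The pink star is in the top-right of the first image and the top-left of the second — shapes on opposite sides of the vertical midline have swapped in a mirror flip.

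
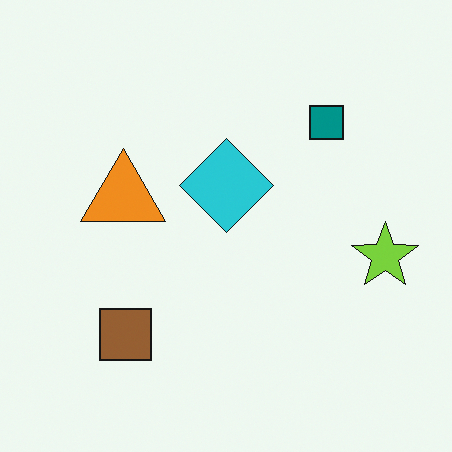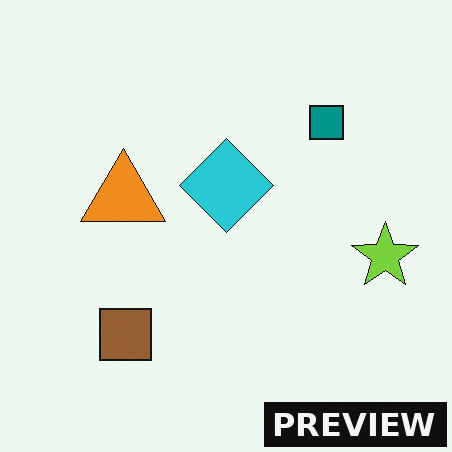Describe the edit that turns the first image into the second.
Watermarked with the text "PREVIEW" in the lower-right corner.

A dark label reading "PREVIEW" appears in the lower-right corner.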